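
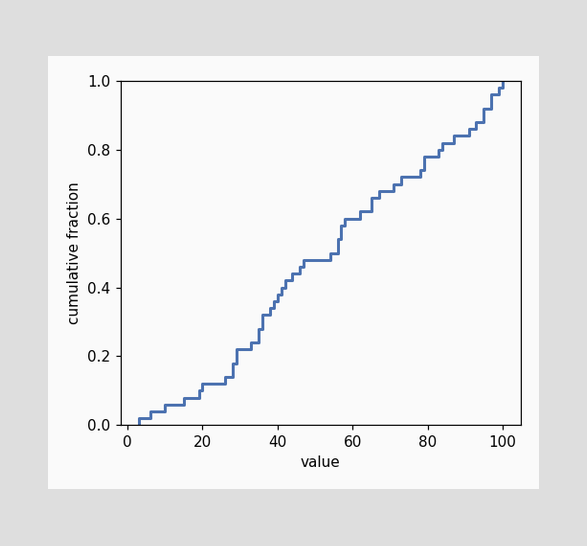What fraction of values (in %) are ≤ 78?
At x=78 the ECDF step is at 74%.

74%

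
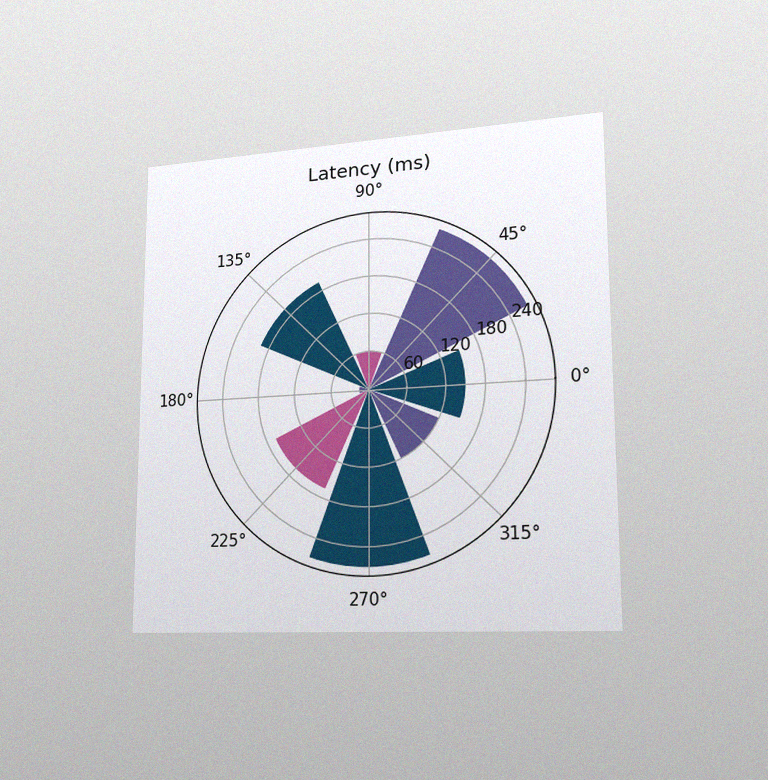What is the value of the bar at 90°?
60ms

The chart is viewed slightly from the right, with some photo noise. The bar at 90° reaches 60ms on the radial axis.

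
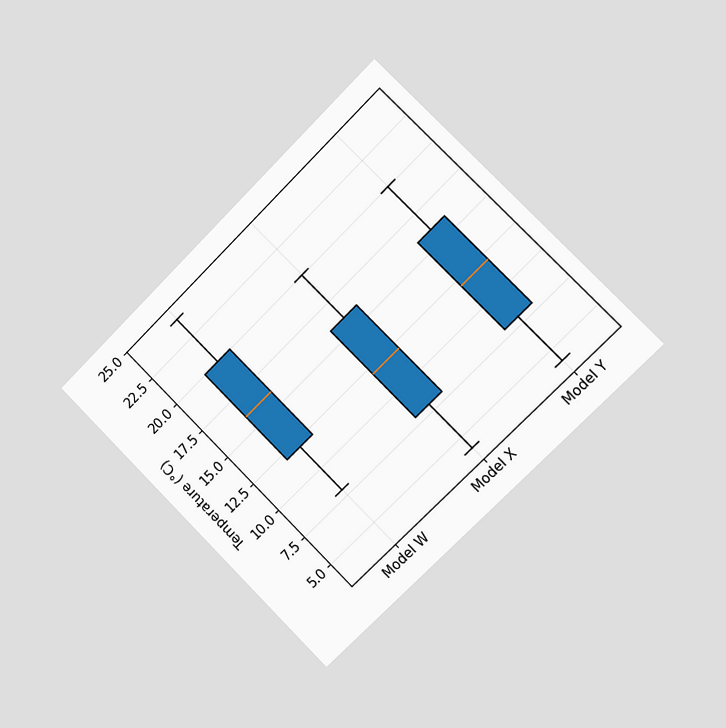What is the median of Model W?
16°C

The chart is tilted about 45° counter-clockwise and viewed slightly from the right. The median line in the Model W box sits at 16°C.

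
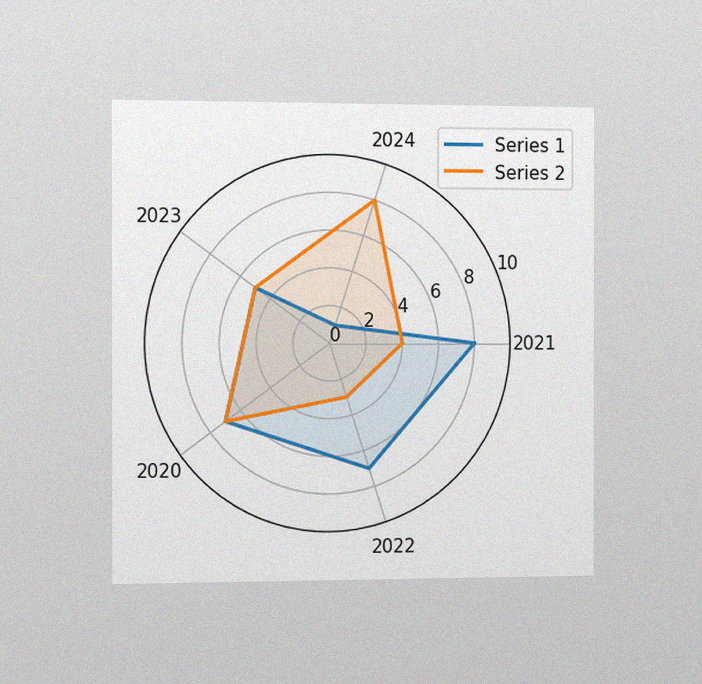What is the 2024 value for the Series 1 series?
The chart is viewed slightly from the left, with some photo noise. On the 2024 axis, Series 1 reaches 1.

1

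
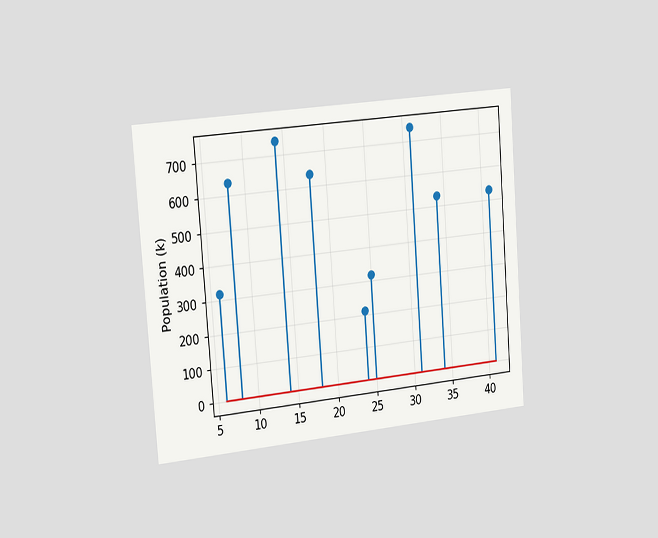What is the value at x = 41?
The chart is tilted about 4° counter-clockwise and viewed slightly from the left. The stem at x=41 reaches 530k.

530k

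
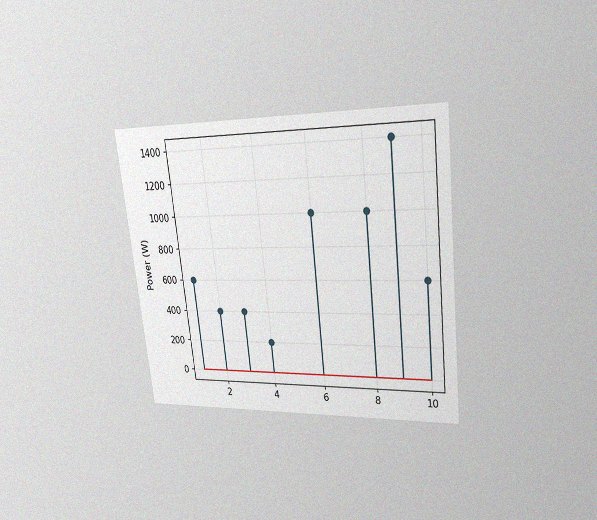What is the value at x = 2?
400W

The chart is tilted about 6° counter-clockwise and viewed at a slight angle, with some photo noise. The stem at x=2 reaches 400W.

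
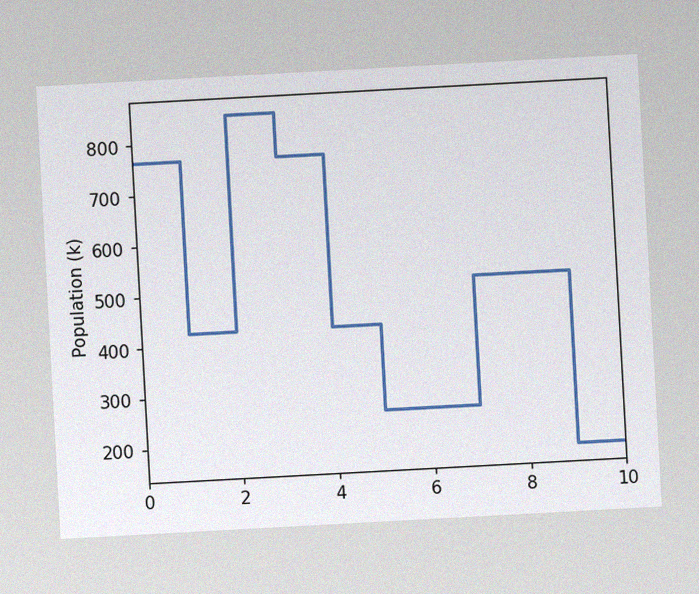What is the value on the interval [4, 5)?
The chart is tilted about 3° counter-clockwise, with some photo noise. On [4, 5) the step sits at 425k.

425k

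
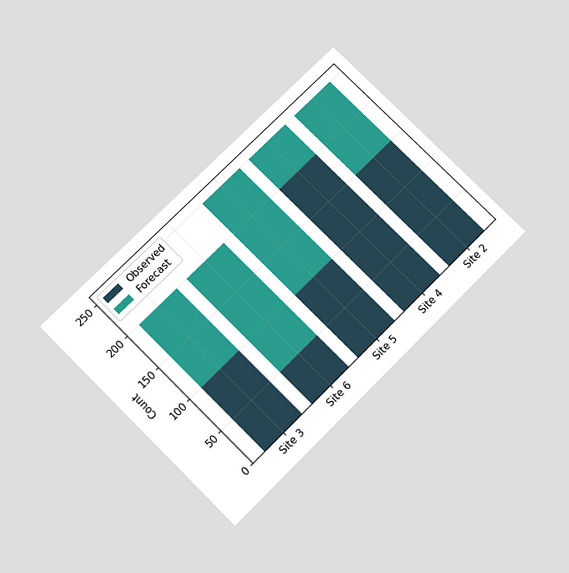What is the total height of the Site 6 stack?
200

The chart is tilted about 45° counter-clockwise and viewed slightly from below. The Site 6 stack's top reaches 200 on the y-axis.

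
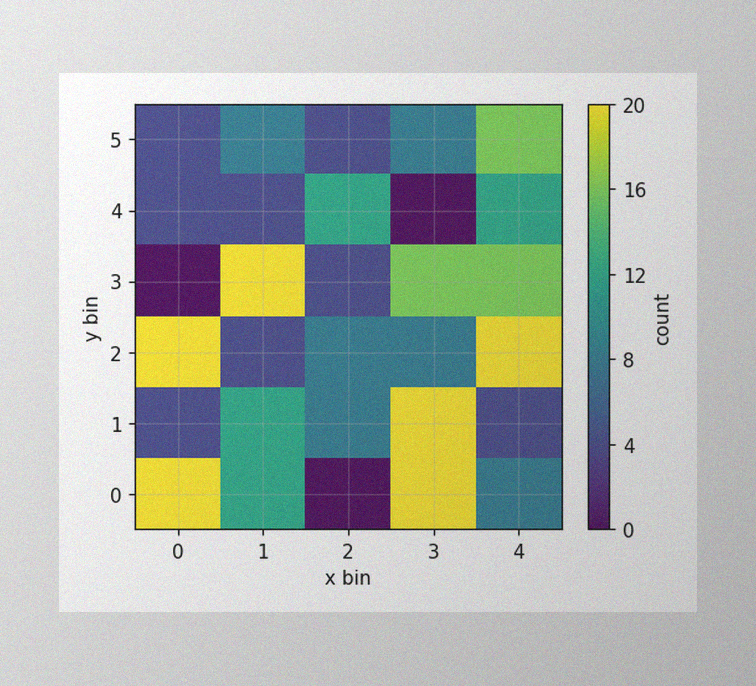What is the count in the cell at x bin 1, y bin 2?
The image has some photo noise and uneven lighting. Matching the cell (1, 2) against the colorbar gives 4.

4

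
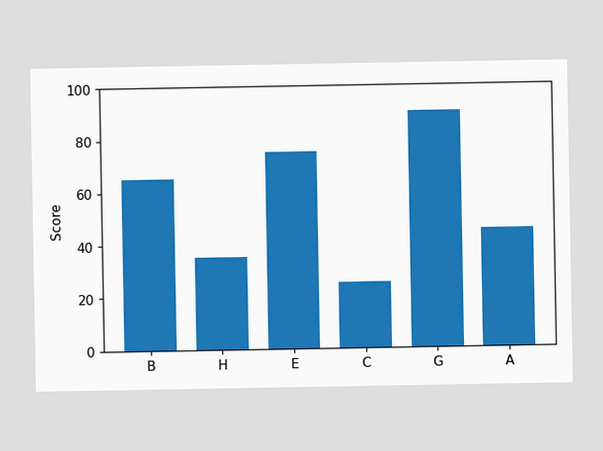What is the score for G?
Reading along the chart's y-axis, the G bar reaches 90.

90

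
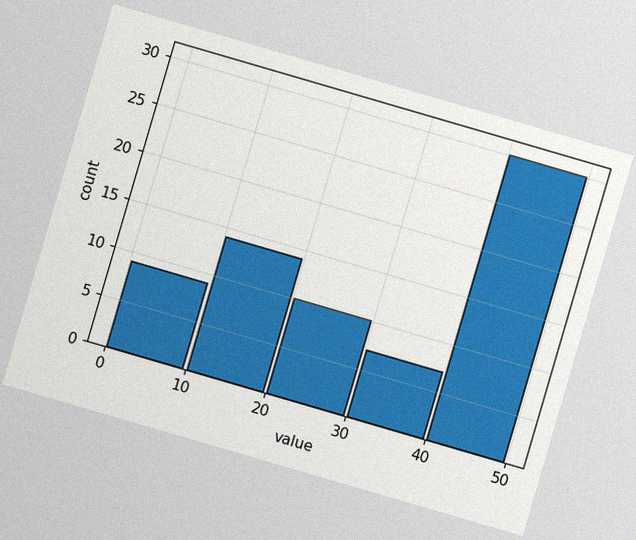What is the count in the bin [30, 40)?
7

The chart is tilted about 16° clockwise, with some photo noise. The [30, 40) bin has height 7.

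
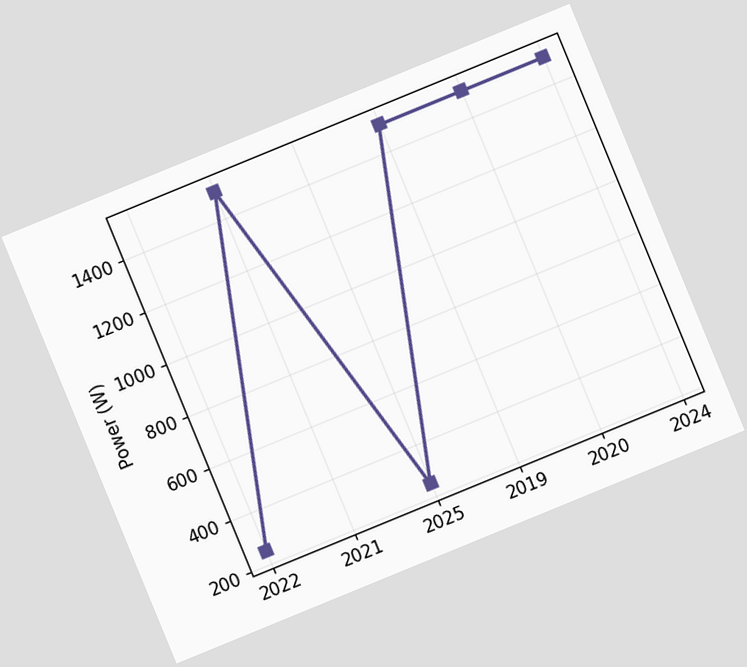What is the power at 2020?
The chart is tilted about 22° counter-clockwise. At 2020, the line is at 1500W.

1500W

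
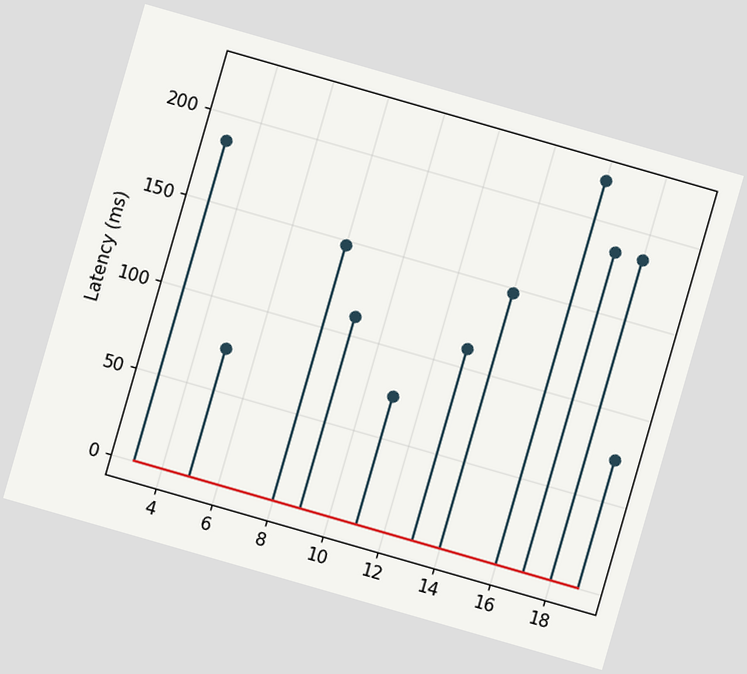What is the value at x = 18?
185ms

The chart is tilted about 16° clockwise. The stem at x=18 reaches 185ms.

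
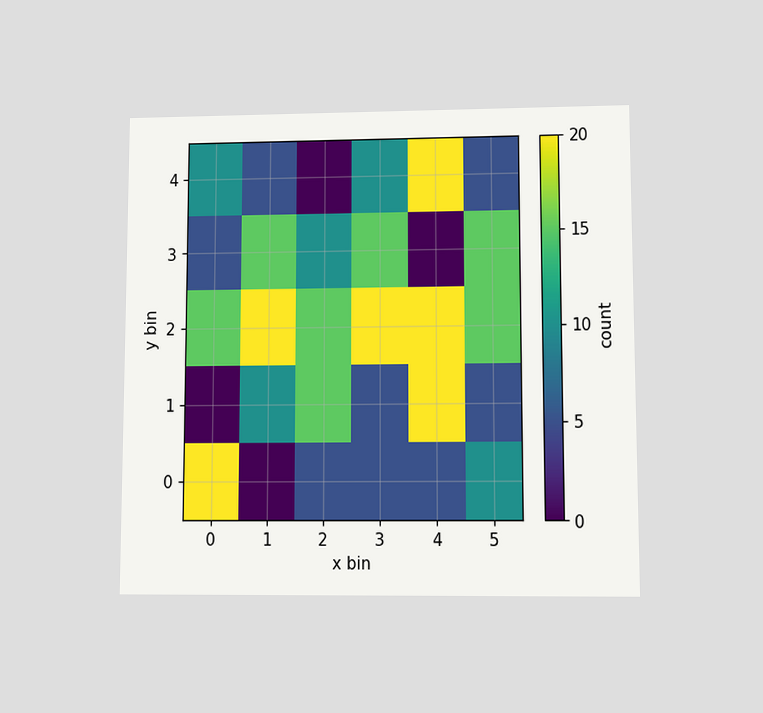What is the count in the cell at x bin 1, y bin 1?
10

The chart is viewed at a slight angle. Matching the cell (1, 1) against the colorbar gives 10.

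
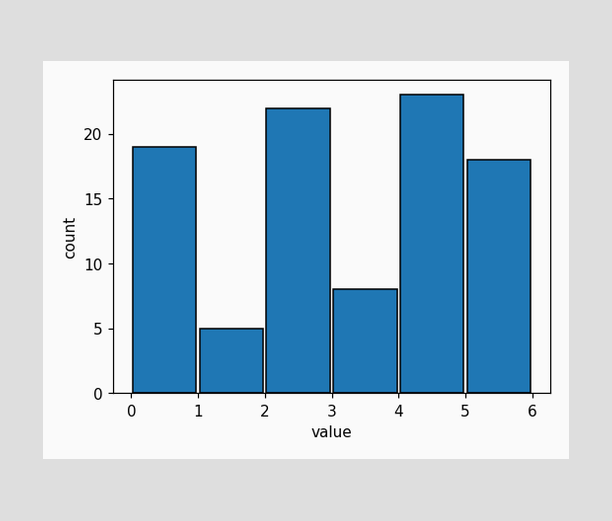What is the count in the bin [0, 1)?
19

The [0, 1) bin has height 19.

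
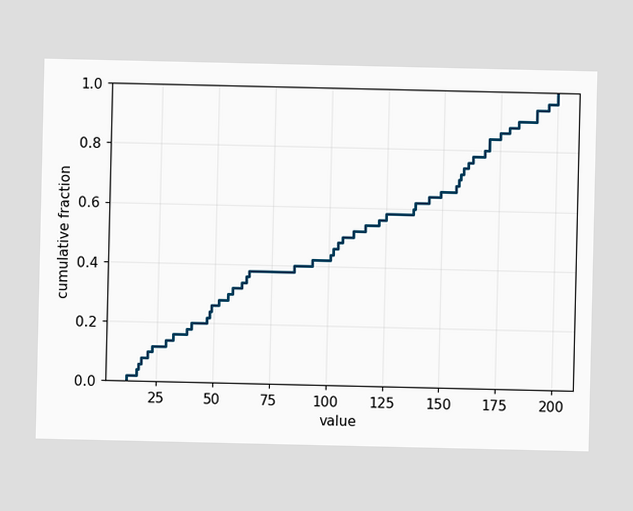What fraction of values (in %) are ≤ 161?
At x=161 the ECDF step is at 76%.

76%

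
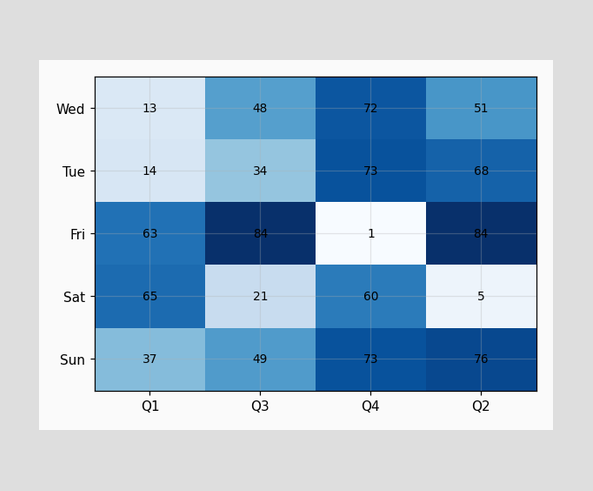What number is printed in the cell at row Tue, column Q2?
68

The (Tue, Q2) cell reads 68.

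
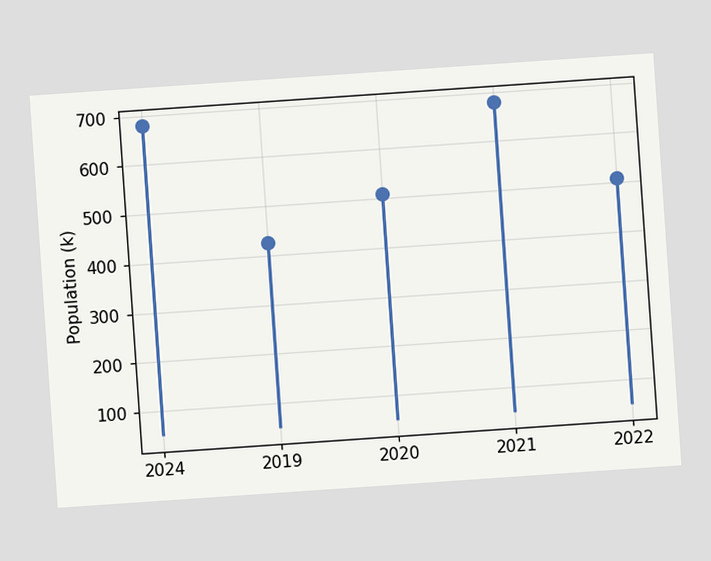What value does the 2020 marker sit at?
The chart is tilted about 4° counter-clockwise. The 2020 marker sits at 510k.

510k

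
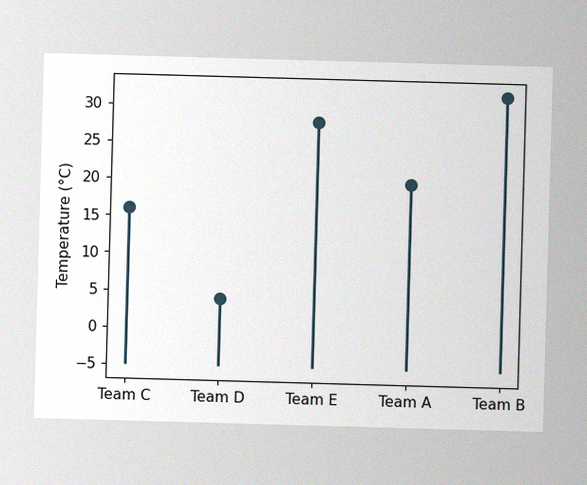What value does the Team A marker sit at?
The image has some photo noise and uneven lighting. The Team A marker sits at 20°C.

20°C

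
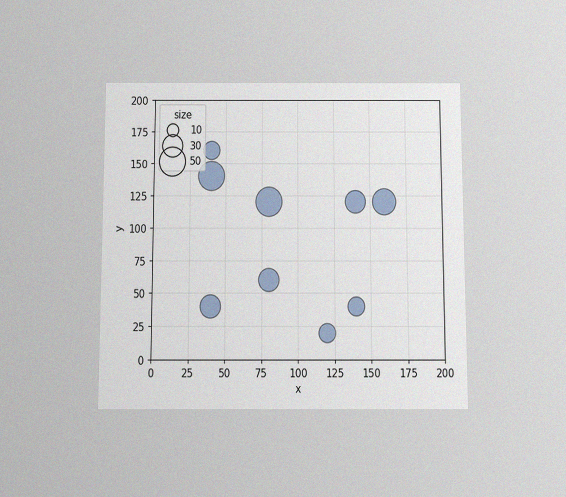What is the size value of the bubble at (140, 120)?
30

The chart is viewed slightly from below, with some photo noise. Matching the bubble at (140, 120) against the size legend gives 30.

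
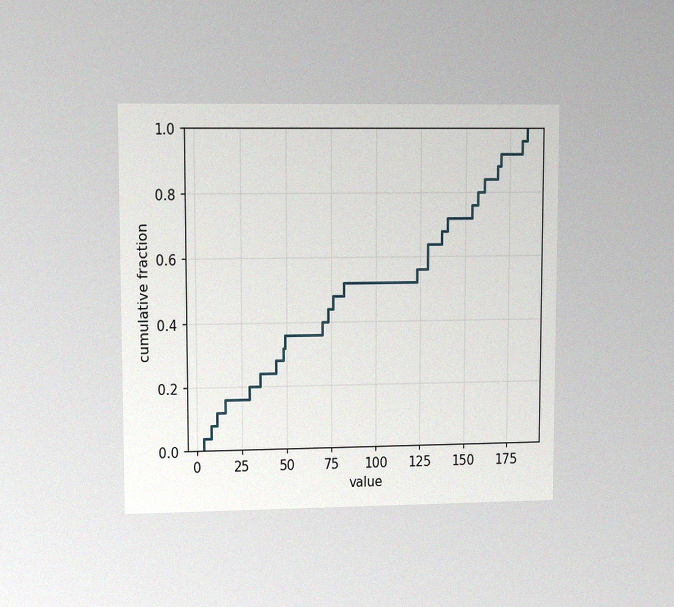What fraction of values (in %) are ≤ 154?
The chart is viewed at a slight angle, with some photo noise. At x=154 the ECDF step is at 76%.

76%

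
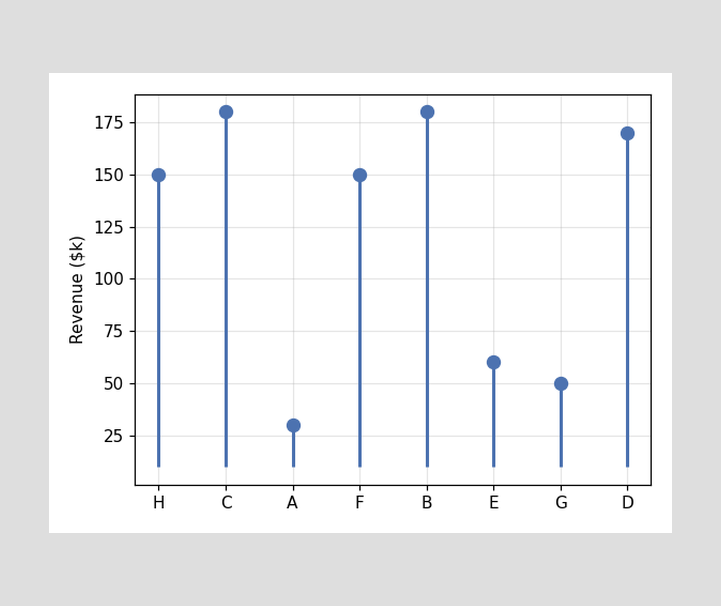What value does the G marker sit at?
$50k

The G marker sits at $50k.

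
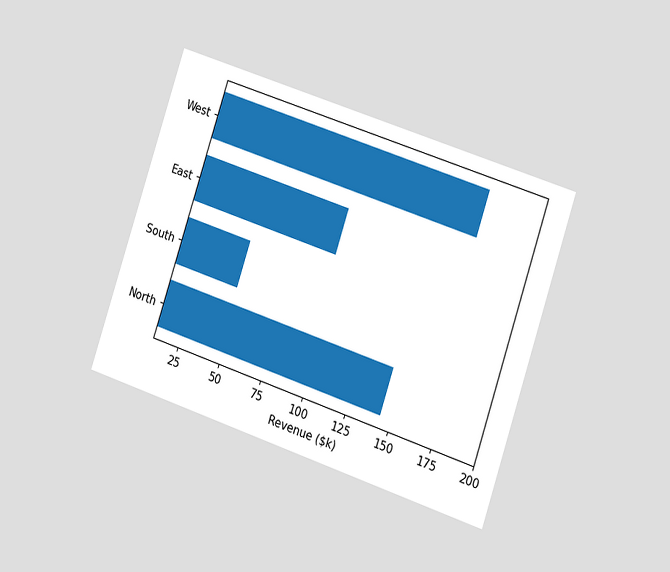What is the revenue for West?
$168k

The chart is tilted about 19° clockwise and viewed slightly from the right. Reading along the chart's x-axis, the West bar reaches $168k.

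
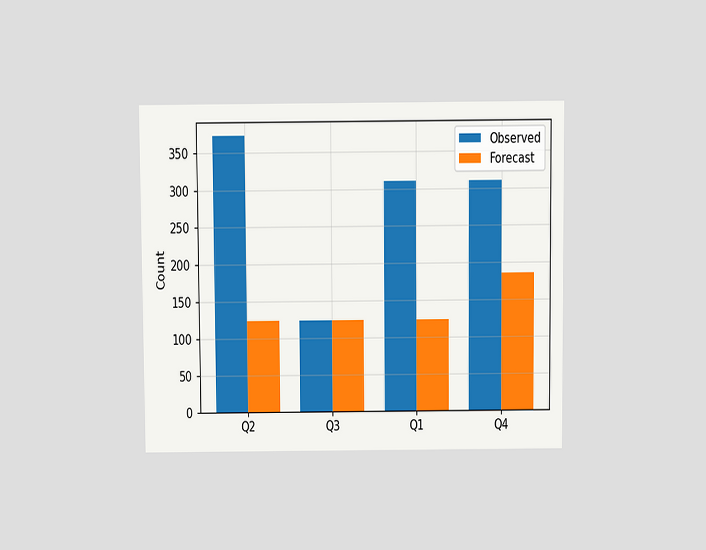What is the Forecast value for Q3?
124

The chart is viewed slightly from above. The Forecast bar at Q3 reaches 124 on the y-axis.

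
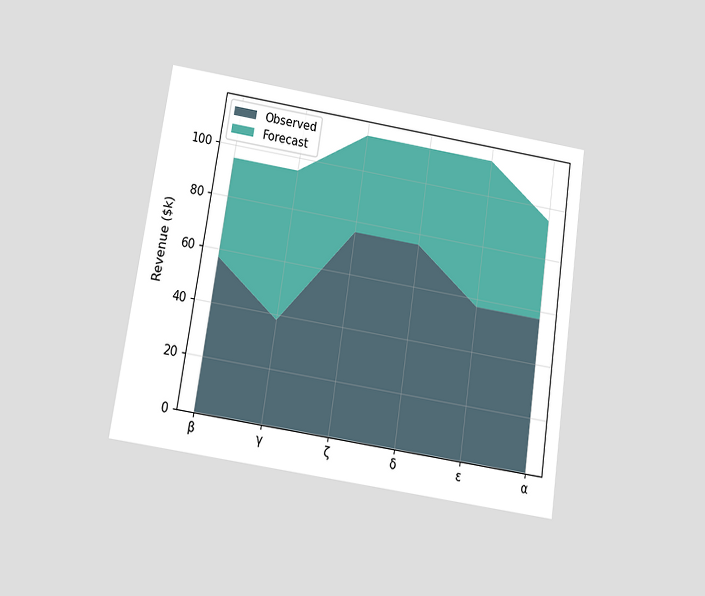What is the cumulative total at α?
The chart is tilted about 9° clockwise and viewed slightly from below. The stacked total at α reaches $95k.

$95k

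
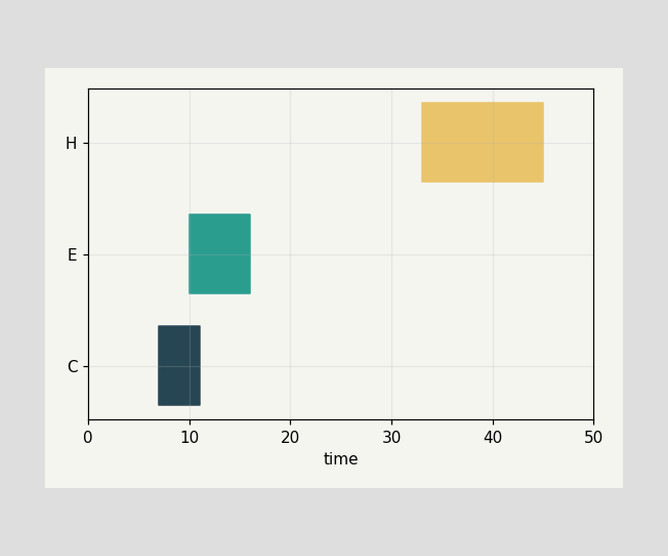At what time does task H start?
The H bar begins at t=33.

33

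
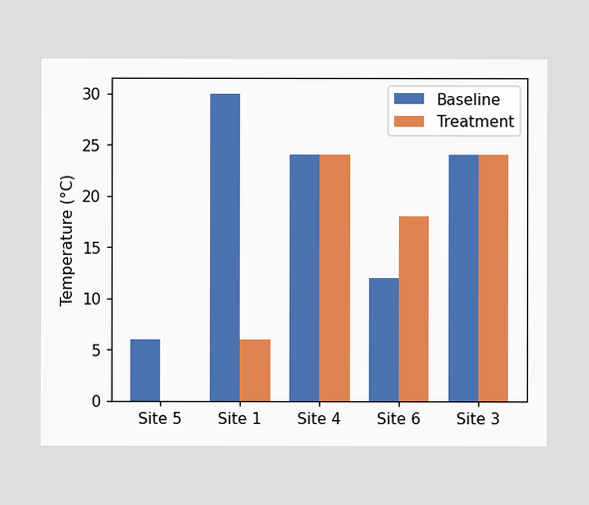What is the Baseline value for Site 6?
The Baseline bar at Site 6 reaches 12°C on the y-axis.

12°C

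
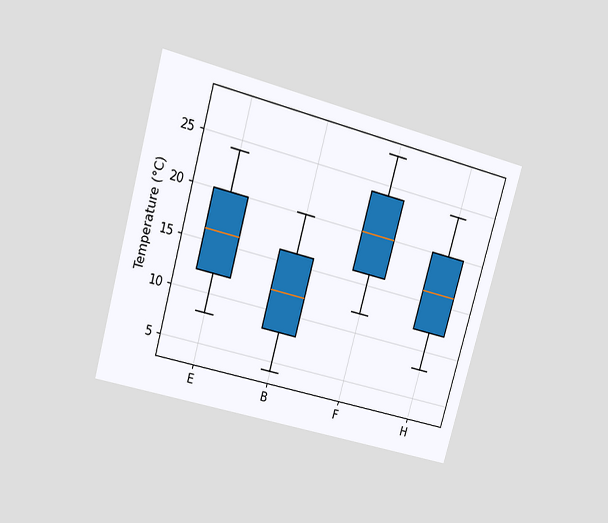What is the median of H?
16°C

The chart is tilted about 15° clockwise and viewed at a slight angle. The median line in the H box sits at 16°C.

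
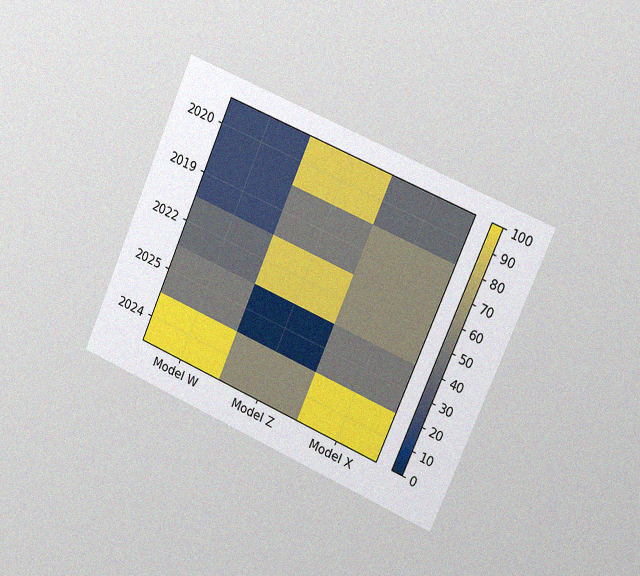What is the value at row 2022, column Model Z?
The chart is tilted about 23° clockwise and viewed slightly from the right, with some photo noise. Matching cell (2022, Model Z) against the colorbar gives 90.

90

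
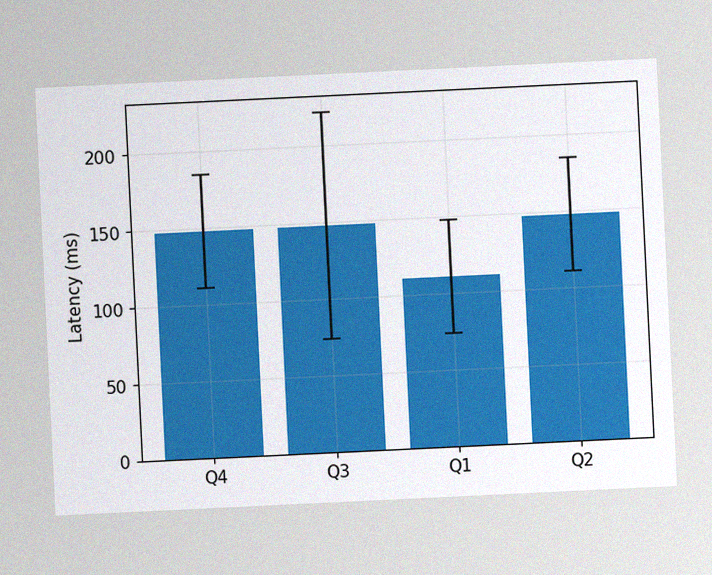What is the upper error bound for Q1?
The chart is tilted about 3° counter-clockwise, with some photo noise. The Q1 bar's upper whisker reaches 148ms.

148ms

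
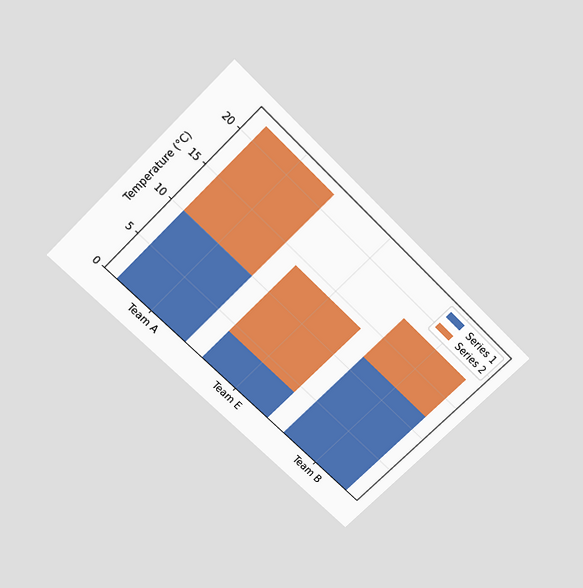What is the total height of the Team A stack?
The chart is tilted about 45° clockwise and viewed slightly from above. The Team A stack's top reaches 22°C on the y-axis.

22°C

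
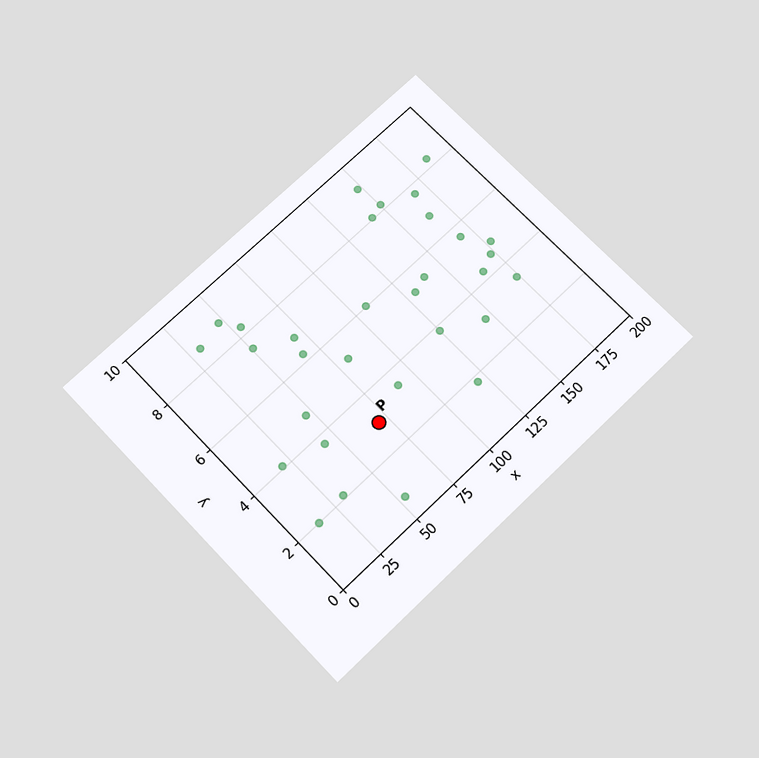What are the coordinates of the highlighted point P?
The chart is tilted about 44° counter-clockwise and viewed slightly from below. Following the gridlines from P to each axis, P sits at (70, 3).

(70, 3)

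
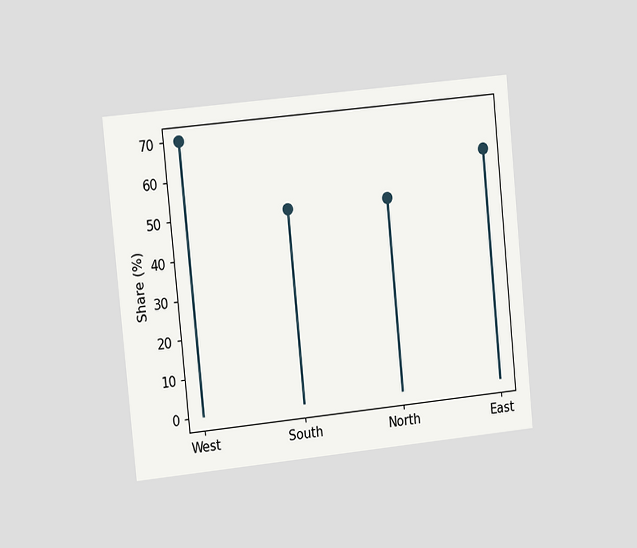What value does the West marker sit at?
70%

The chart is tilted about 6° counter-clockwise and viewed slightly from the left. The West marker sits at 70%.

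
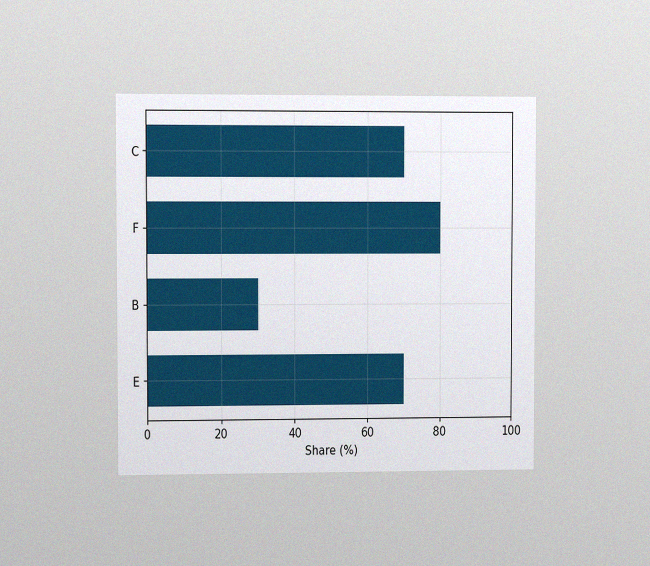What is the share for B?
The chart is viewed at a slight angle, with some photo noise. Reading along the chart's x-axis, the B bar reaches 30%.

30%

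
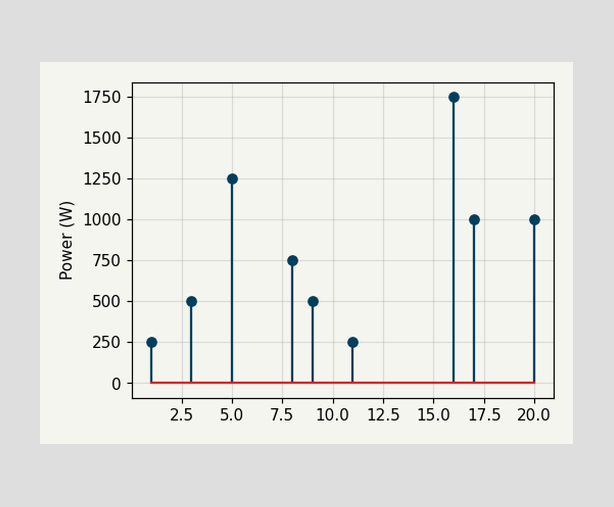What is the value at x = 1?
The stem at x=1 reaches 250W.

250W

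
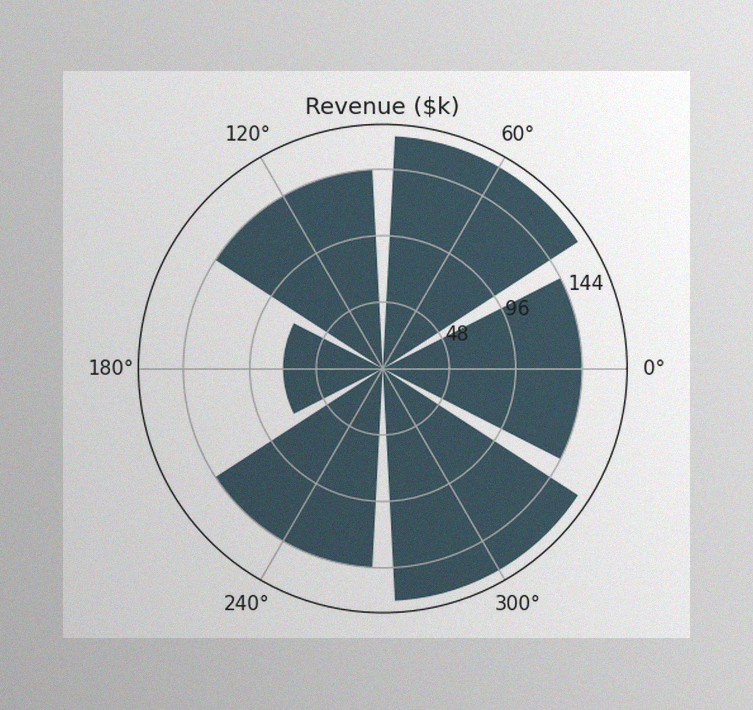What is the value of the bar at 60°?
The image has some photo noise and uneven lighting. The bar at 60° reaches $168k on the radial axis.

$168k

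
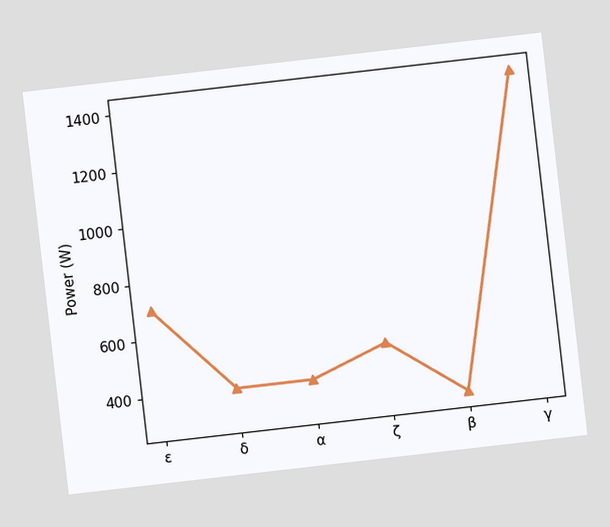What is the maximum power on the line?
1400W

The chart is tilted about 7° counter-clockwise. The highest point is at γ, and reading across to the y-axis gives 1400W.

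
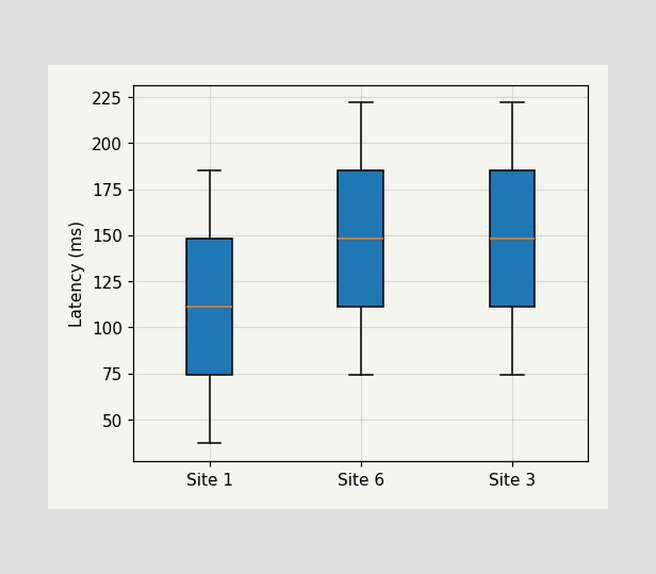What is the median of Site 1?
The median line in the Site 1 box sits at 111ms.

111ms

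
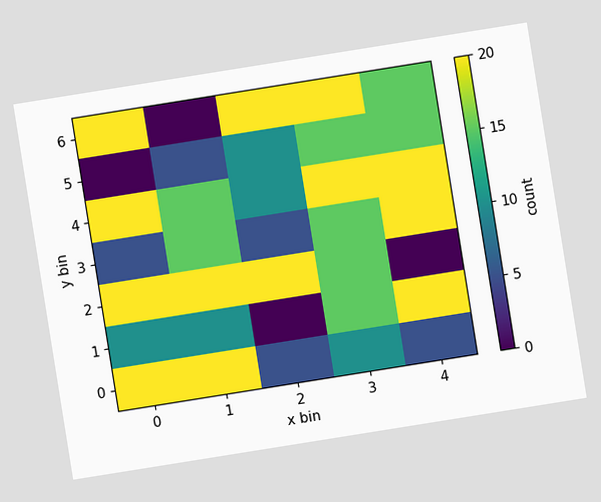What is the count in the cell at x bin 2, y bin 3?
5

The chart is tilted about 9° counter-clockwise. Matching the cell (2, 3) against the colorbar gives 5.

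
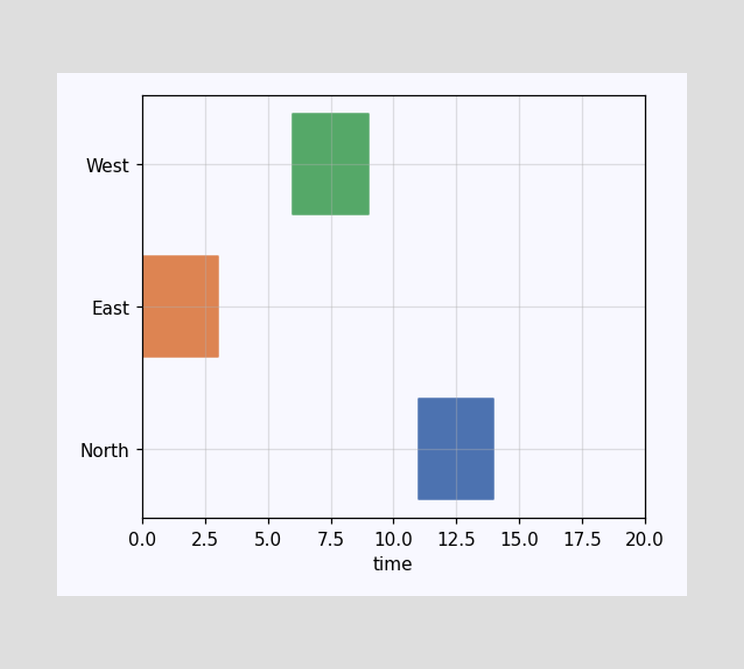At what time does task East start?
The East bar begins at t=0.

0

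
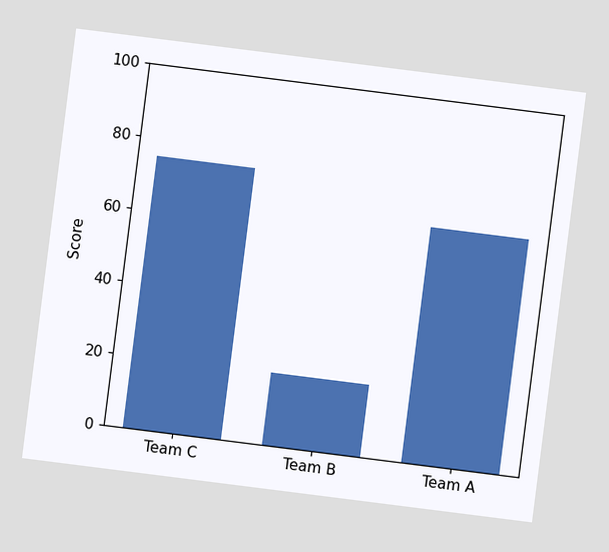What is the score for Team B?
20

The chart is tilted about 7° clockwise. Reading along the chart's y-axis, the Team B bar reaches 20.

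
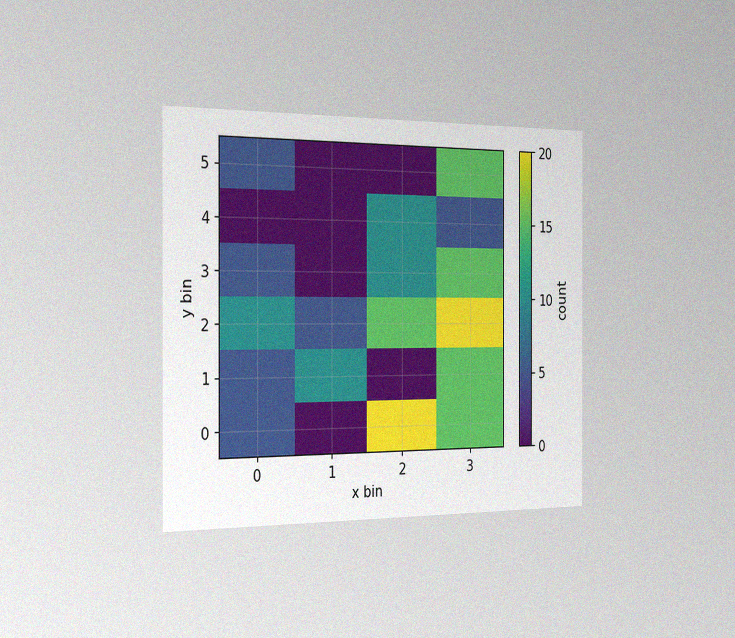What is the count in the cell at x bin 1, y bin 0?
The chart is viewed slightly from the left, with some photo noise. Matching the cell (1, 0) against the colorbar gives 0.

0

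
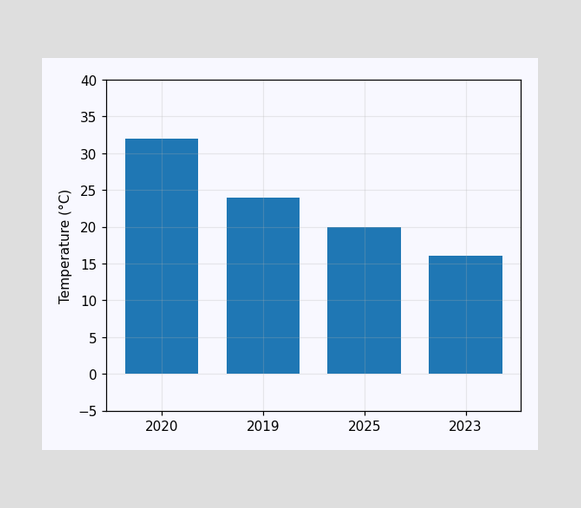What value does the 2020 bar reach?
32°C

Reading along the chart's y-axis, the 2020 bar reaches 32°C.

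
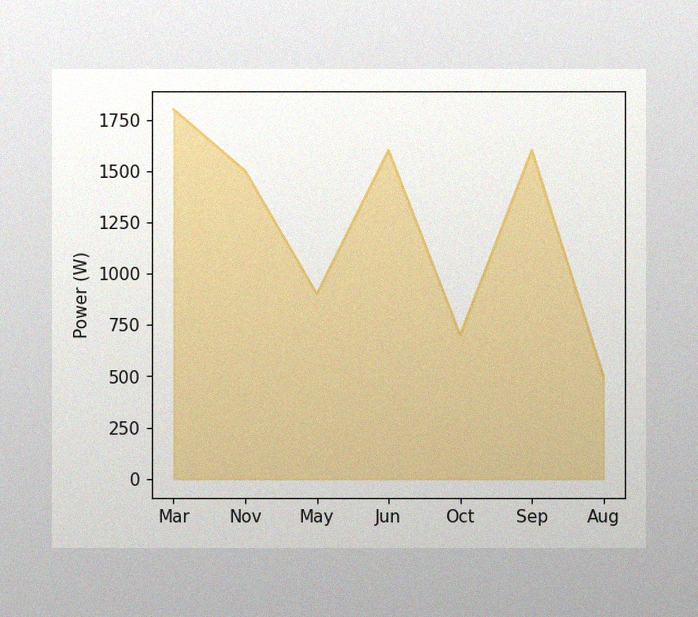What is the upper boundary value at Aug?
500W

The image has some photo noise and uneven lighting. At Aug the upper boundary is at 500W.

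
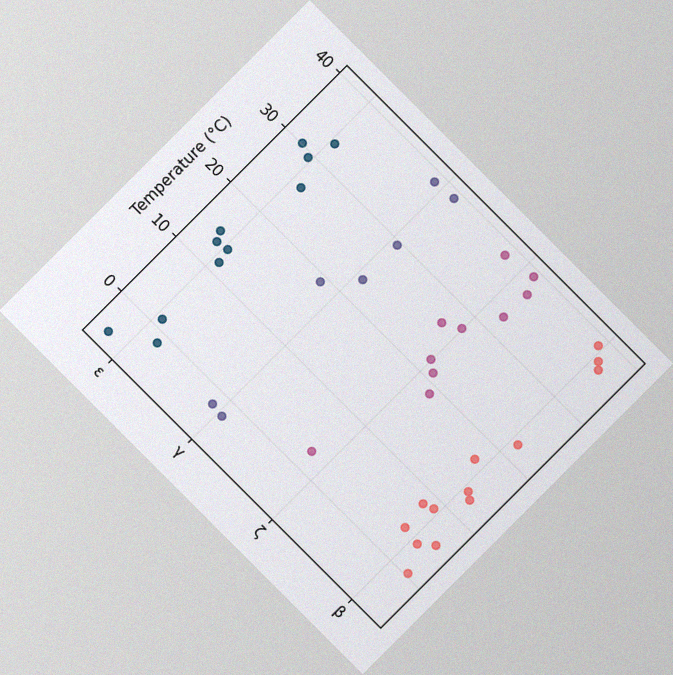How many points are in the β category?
13

The chart is tilted about 45° clockwise, with some photo noise. Counting the markers in the β column gives 13.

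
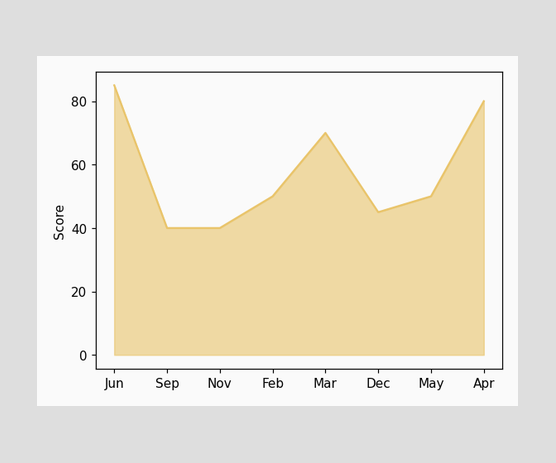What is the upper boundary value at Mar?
70

At Mar the upper boundary is at 70.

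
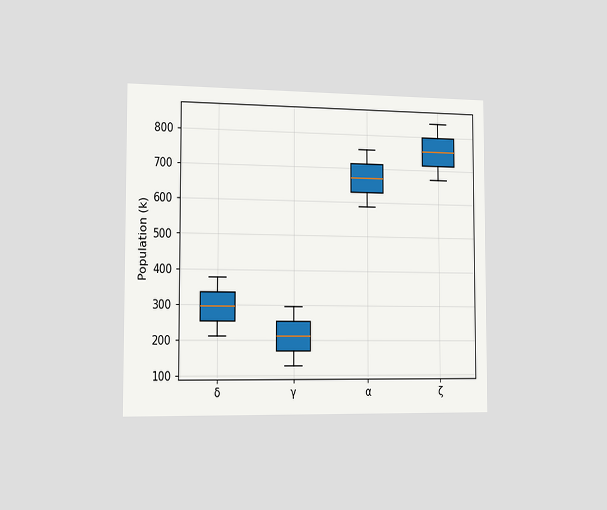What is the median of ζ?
756k

The chart is viewed slightly from the left. The median line in the ζ box sits at 756k.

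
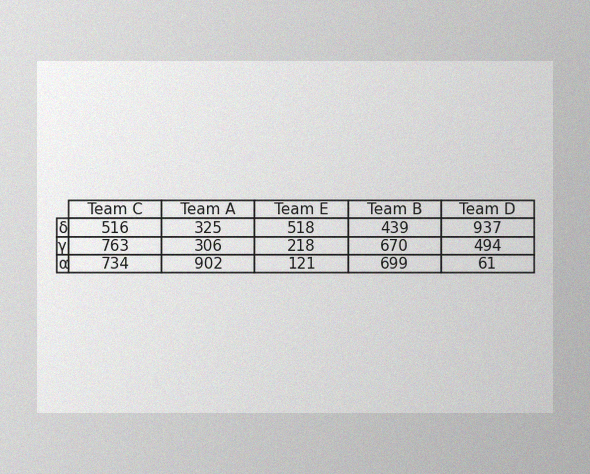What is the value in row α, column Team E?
The image has some photo noise and uneven lighting. The (α, Team E) cell reads 121.

121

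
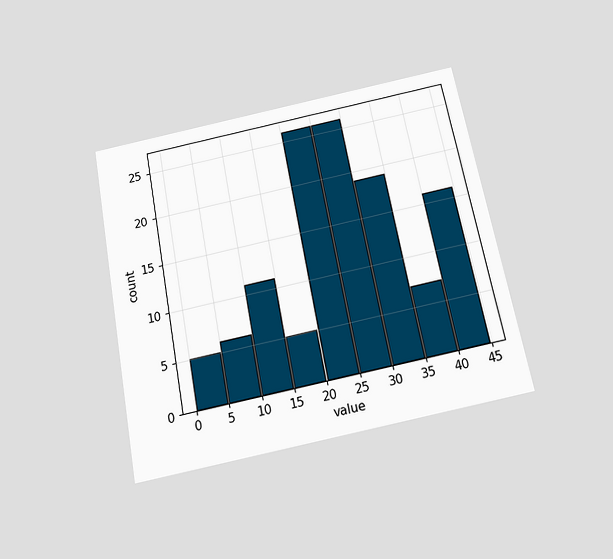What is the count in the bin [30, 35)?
The chart is tilted about 11° counter-clockwise and viewed slightly from below. The [30, 35) bin has height 19.

19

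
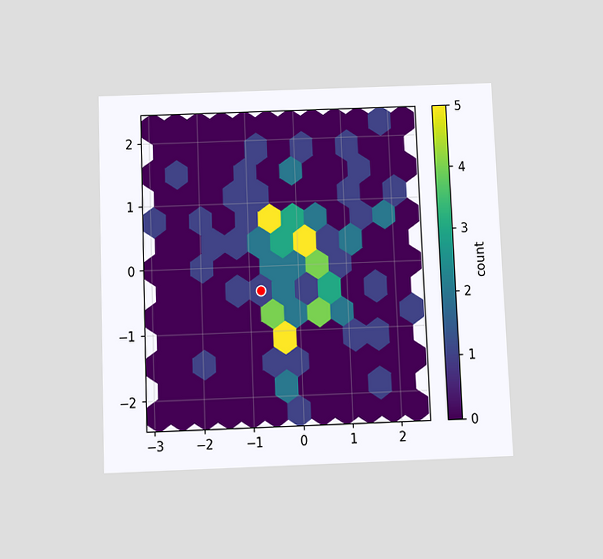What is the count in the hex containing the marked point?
1

The chart is tilted about 2° counter-clockwise and viewed slightly from below. The marked hex reads 1 on the colorbar.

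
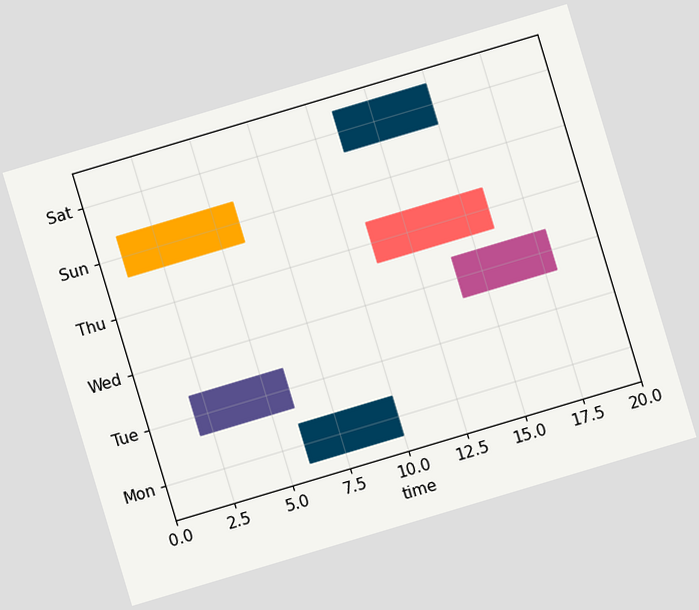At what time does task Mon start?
The chart is tilted about 17° counter-clockwise. The Mon bar begins at t=6.

6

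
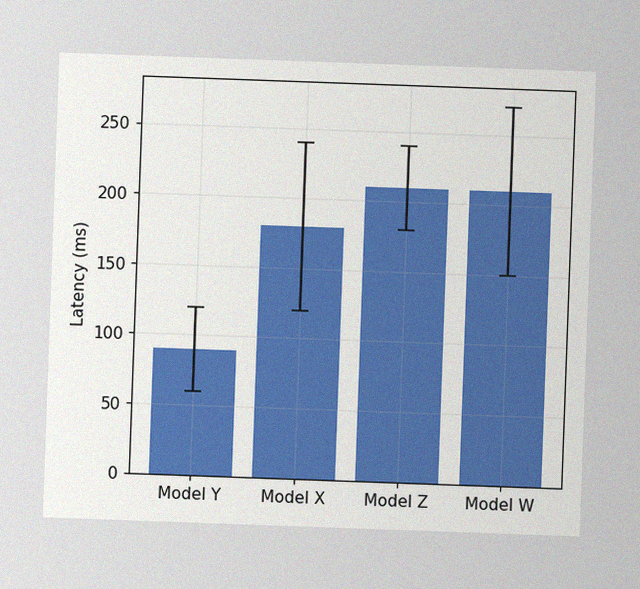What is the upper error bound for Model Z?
240ms

The chart is tilted about 2° clockwise, with some photo noise. The Model Z bar's upper whisker reaches 240ms.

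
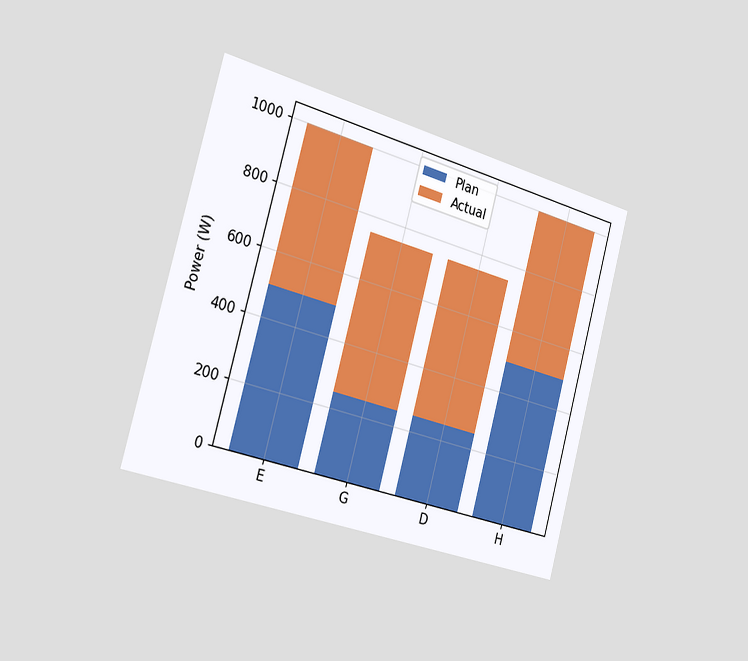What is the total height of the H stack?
The chart is tilted about 15° clockwise and viewed slightly from the left. The H stack's top reaches 1000W on the y-axis.

1000W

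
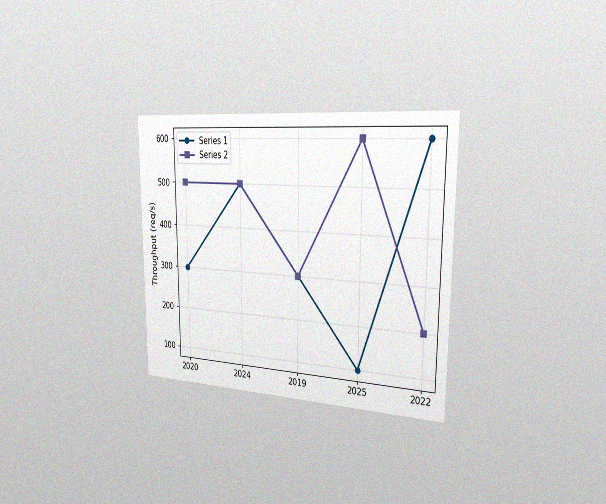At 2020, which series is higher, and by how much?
The chart is viewed slightly from the right, with some photo noise. At 2020, Series 2 sits above the other line by 200req/s.

Series 2, by 200req/s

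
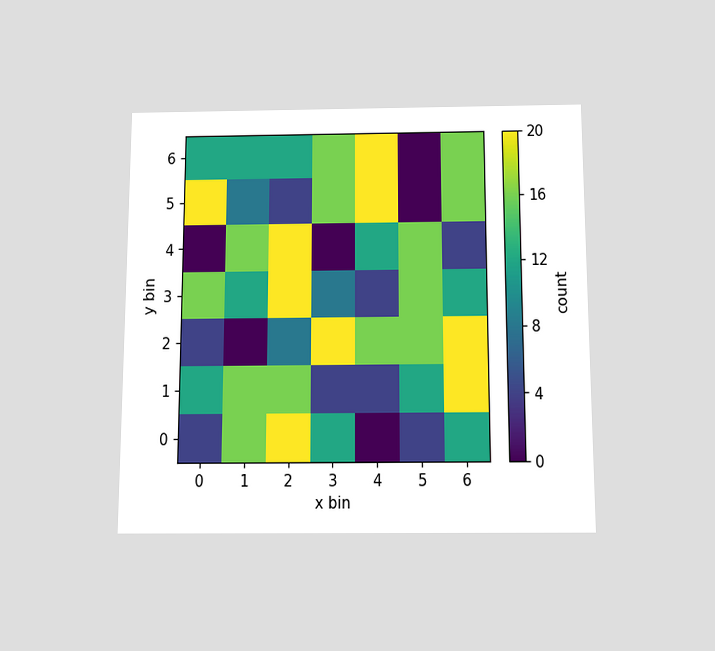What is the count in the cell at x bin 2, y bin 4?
20

The chart is viewed slightly from below. Matching the cell (2, 4) against the colorbar gives 20.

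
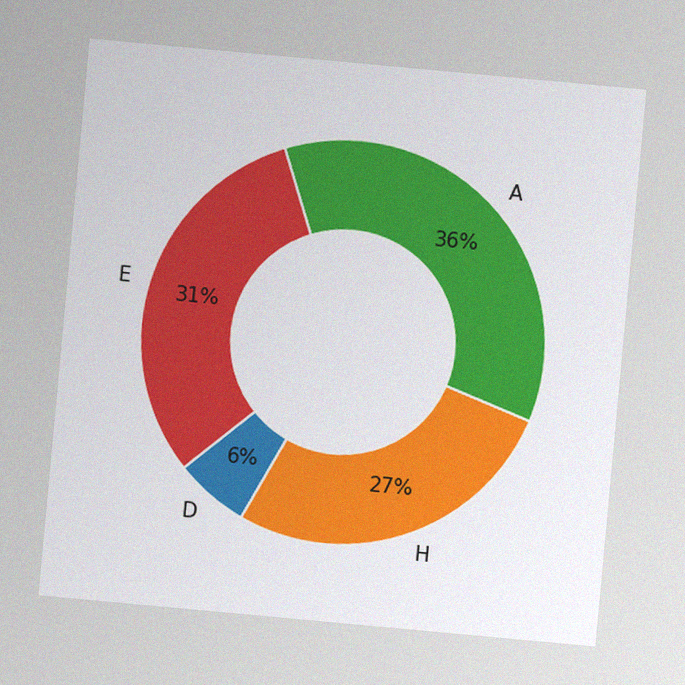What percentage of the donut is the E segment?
31%

The chart is tilted about 5° clockwise, with some photo noise. The E segment takes up 31% of the ring.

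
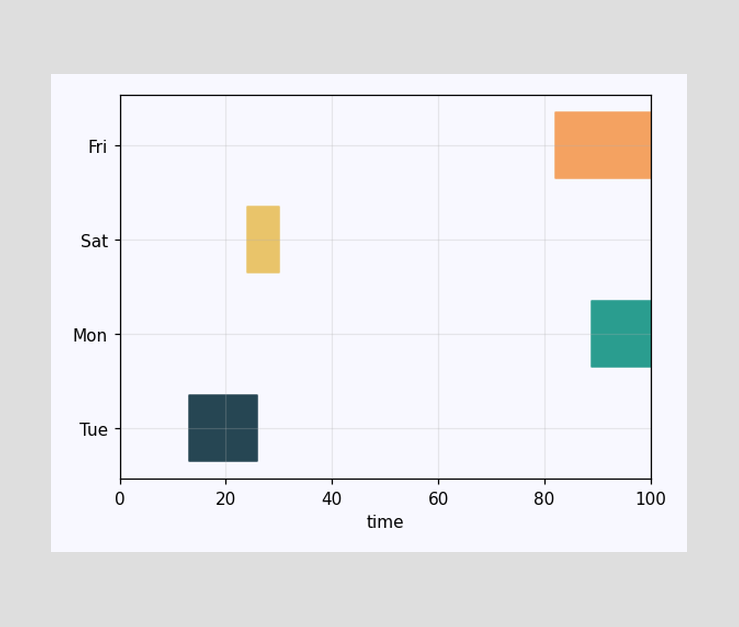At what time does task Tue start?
13

The Tue bar begins at t=13.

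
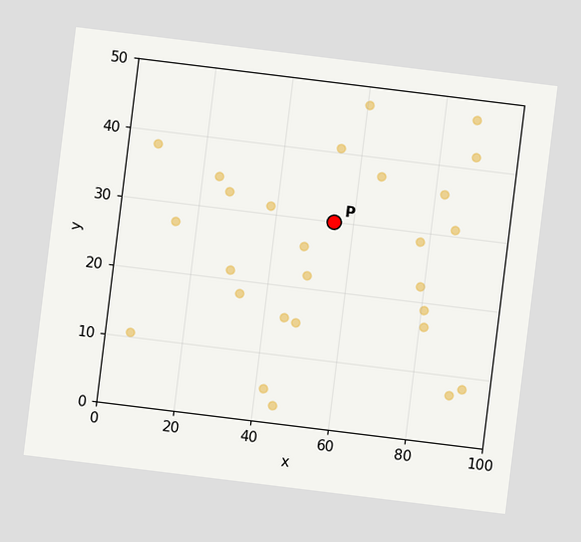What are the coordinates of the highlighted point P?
(55, 30)

The chart is tilted about 7° clockwise. Following the gridlines from P to each axis, P sits at (55, 30).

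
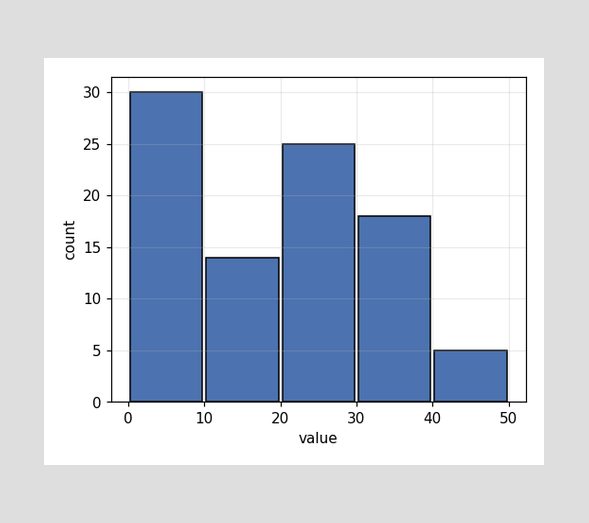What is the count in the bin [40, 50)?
The [40, 50) bin has height 5.

5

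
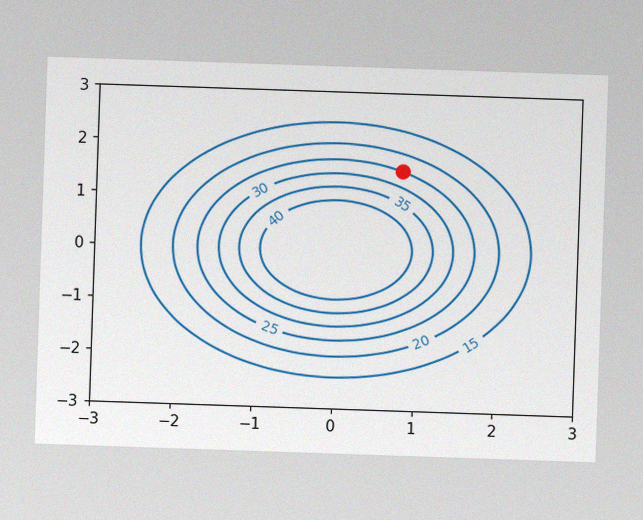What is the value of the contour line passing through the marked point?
The image has some photo noise and uneven lighting. The marked point sits on the contour labelled 25.

25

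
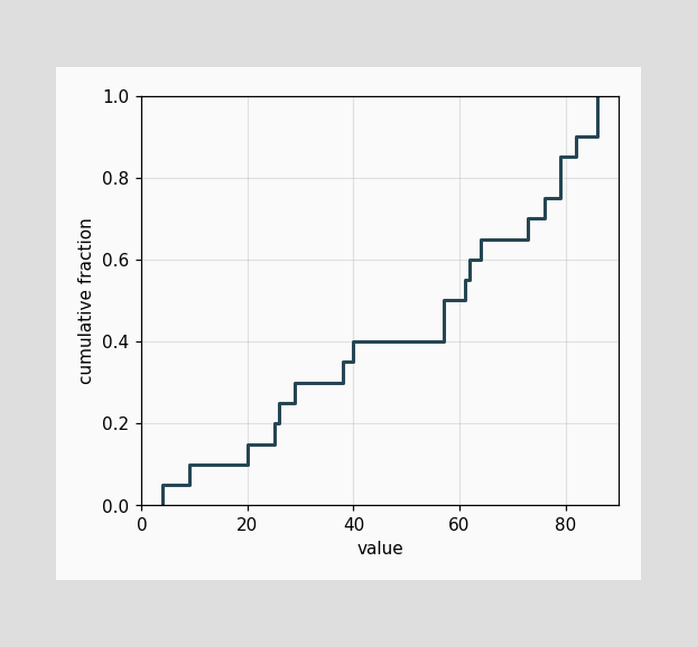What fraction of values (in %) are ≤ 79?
85%

At x=79 the ECDF step is at 85%.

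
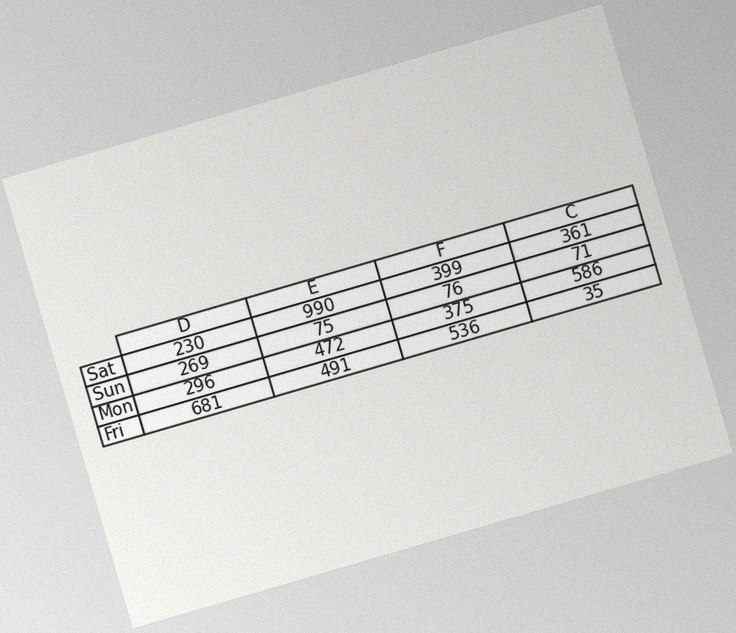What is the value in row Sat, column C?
361

The chart is tilted about 16° counter-clockwise, with some photo noise. The (Sat, C) cell reads 361.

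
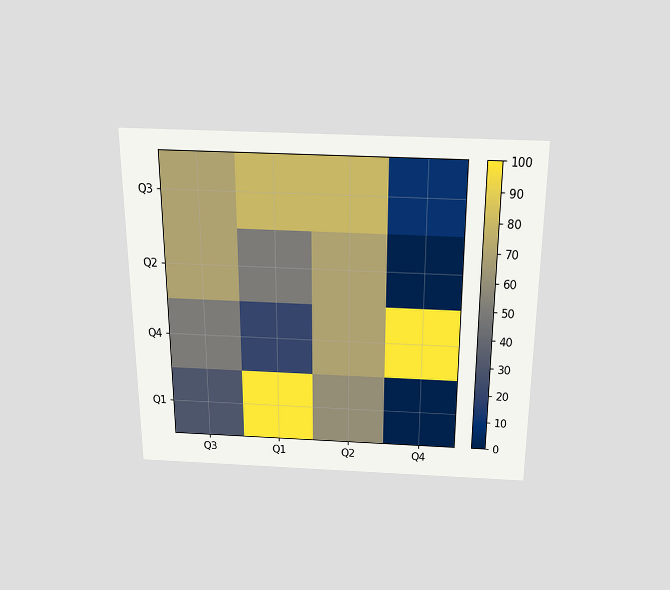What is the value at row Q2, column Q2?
70

The chart is viewed slightly from above. Matching cell (Q2, Q2) against the colorbar gives 70.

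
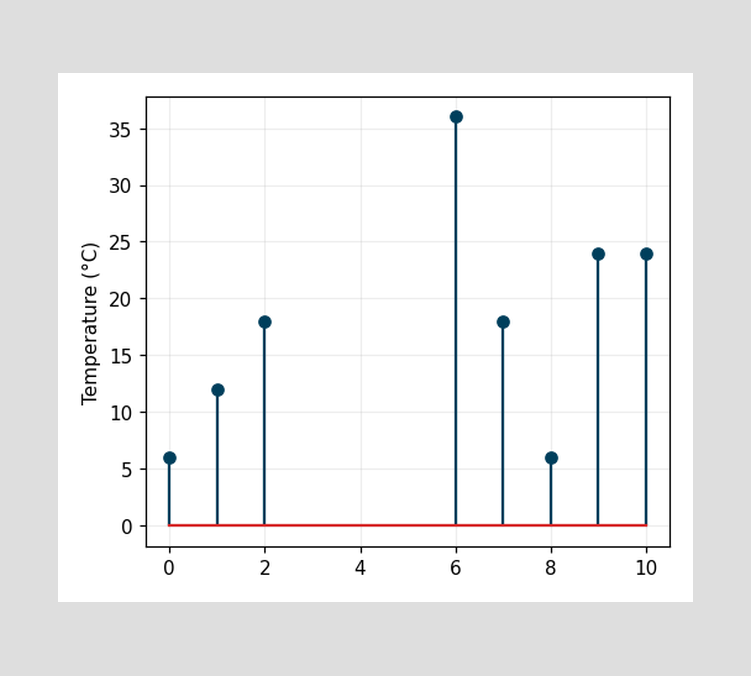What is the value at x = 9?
The stem at x=9 reaches 24°C.

24°C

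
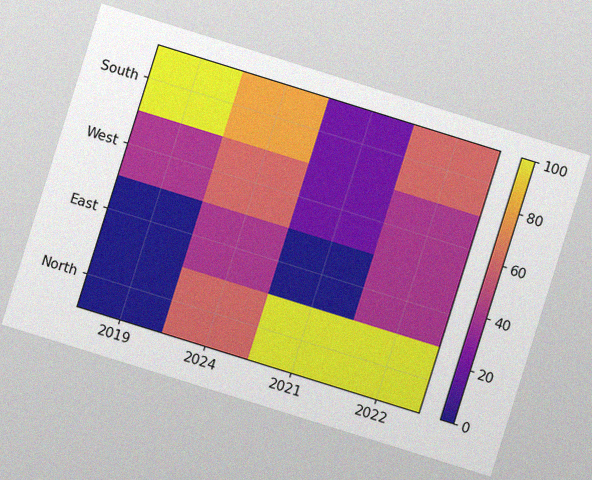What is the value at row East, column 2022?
40

The chart is tilted about 17° clockwise, with some photo noise. Matching cell (East, 2022) against the colorbar gives 40.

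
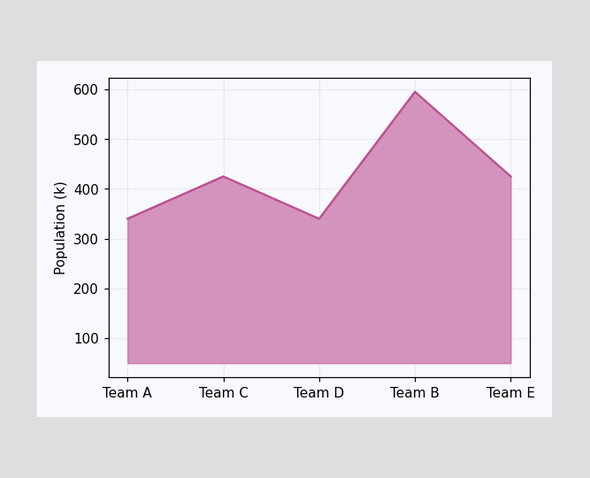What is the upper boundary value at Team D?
340k

At Team D the upper boundary is at 340k.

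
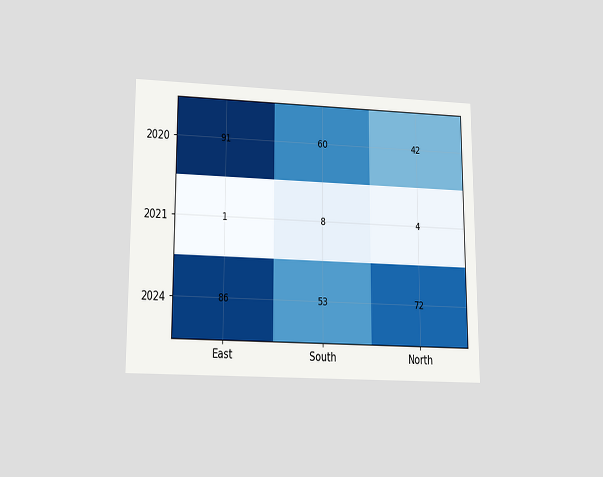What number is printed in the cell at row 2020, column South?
The chart is viewed slightly from below. The (2020, South) cell reads 60.

60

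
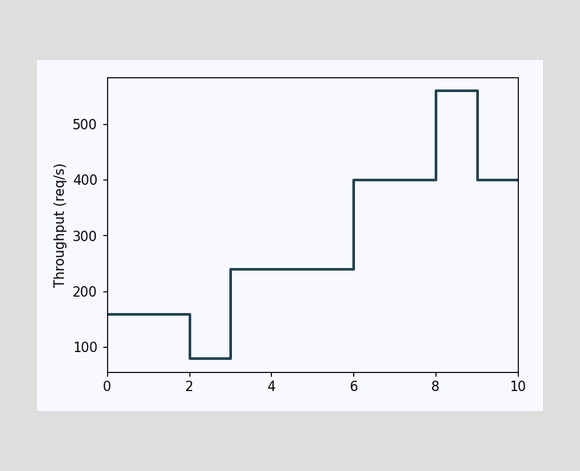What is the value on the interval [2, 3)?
On [2, 3) the step sits at 80req/s.

80req/s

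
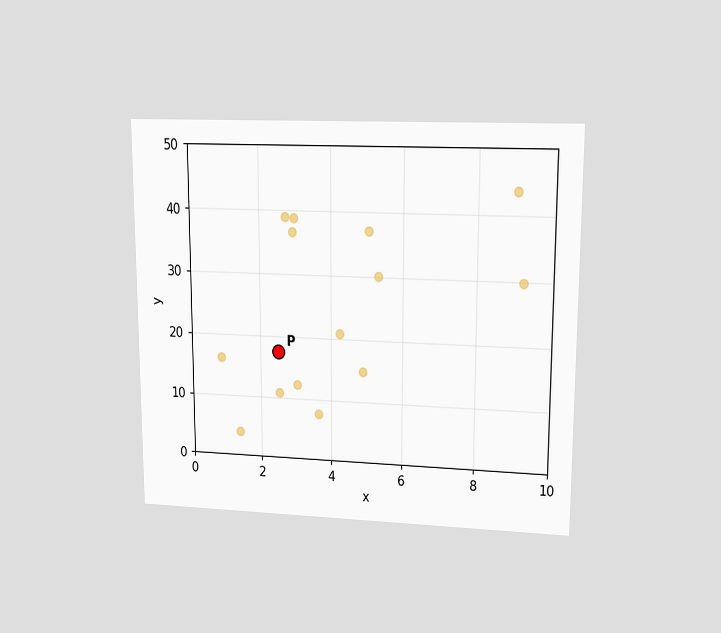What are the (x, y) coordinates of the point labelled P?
The chart is viewed at a slight angle. Following the gridlines from P to each axis, P sits at (2.5, 17.5).

(2.5, 17.5)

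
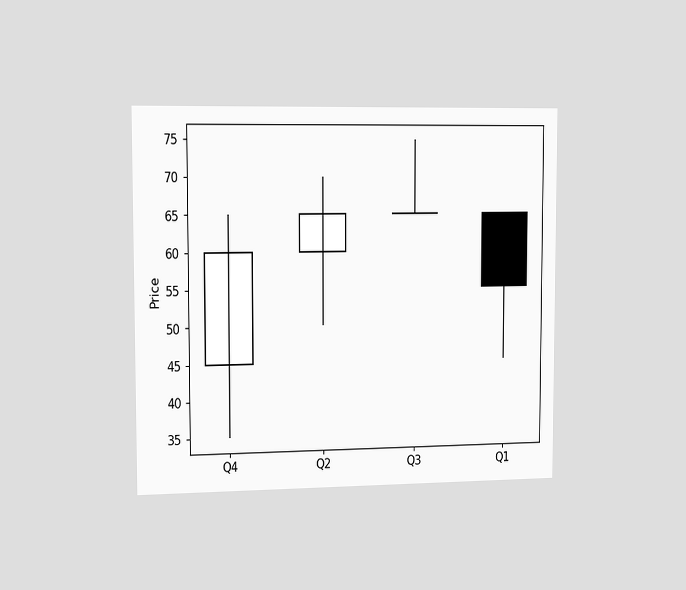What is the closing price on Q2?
The chart is viewed slightly from the left. The Q2 candle closes at 65.

65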